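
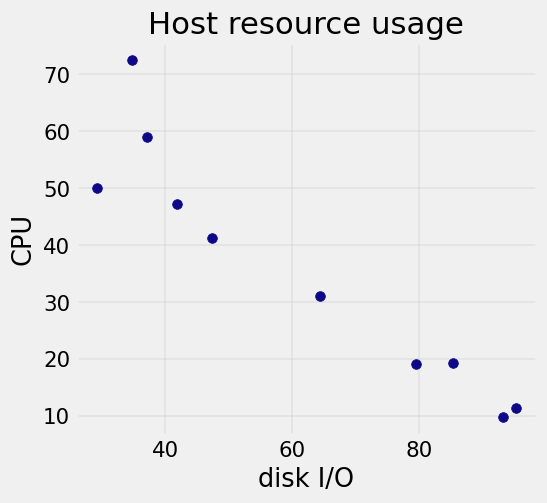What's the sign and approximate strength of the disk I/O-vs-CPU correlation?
negative, strong

Points are negatively correlated; strong (|r| ≈ 0.9).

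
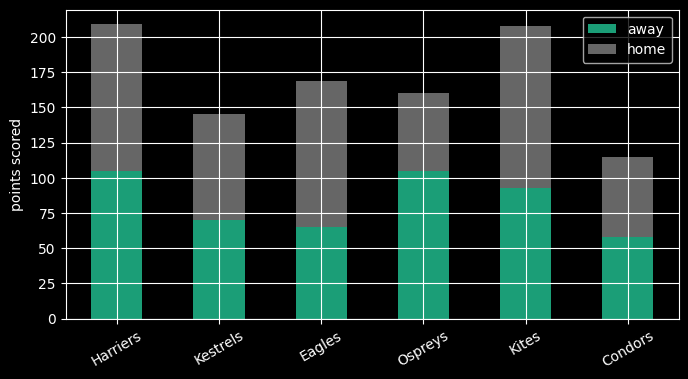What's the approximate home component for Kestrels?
≈ 60

home top ≈ 140, bottom ≈ 80; segment ≈ 60.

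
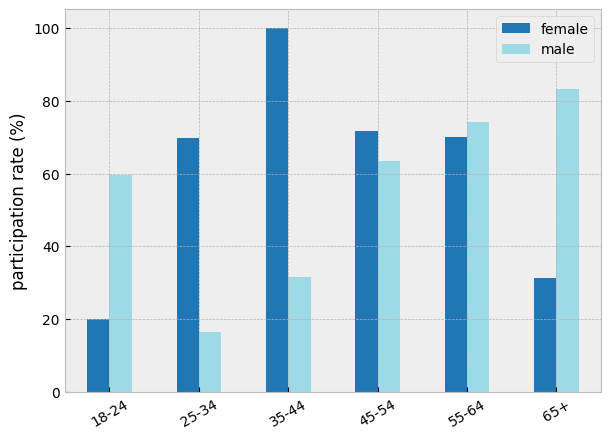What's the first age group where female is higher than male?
18-24: female ≈ 20 vs male ≈ 60 (not yet); 25-34: female ≈ 70 vs male ≈ 20 (first crossover).

25-34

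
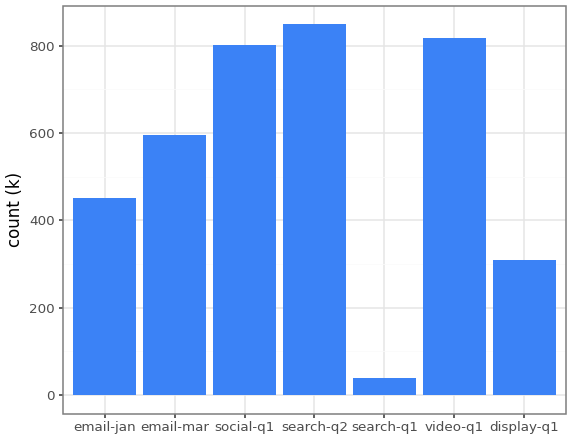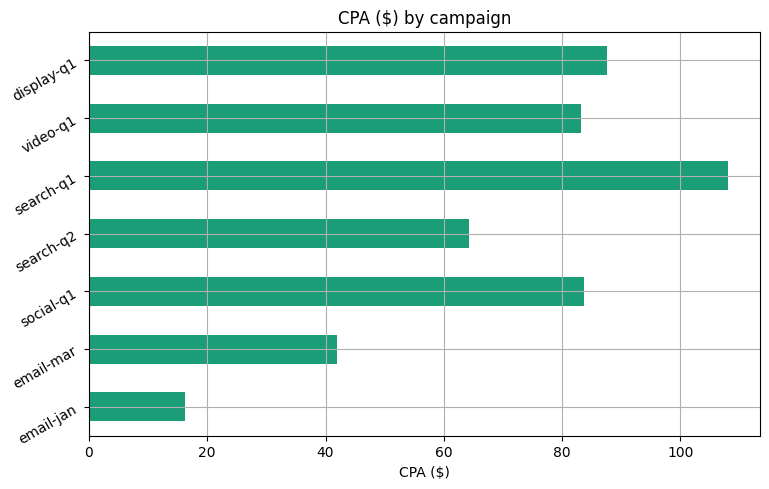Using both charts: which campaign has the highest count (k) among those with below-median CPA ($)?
search-q2

Chart 2 median CPA ($) ≈ 80; below-median campaigns: email-jan, email-mar, search-q2. Among those, search-q2 has the highest count (k) (≈ 800).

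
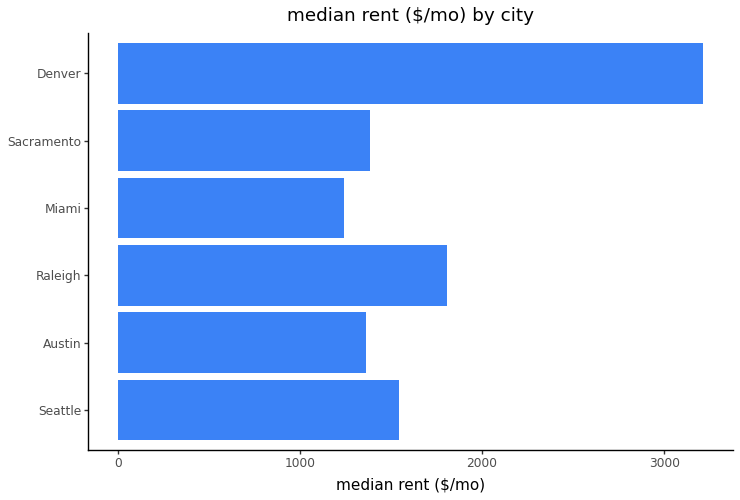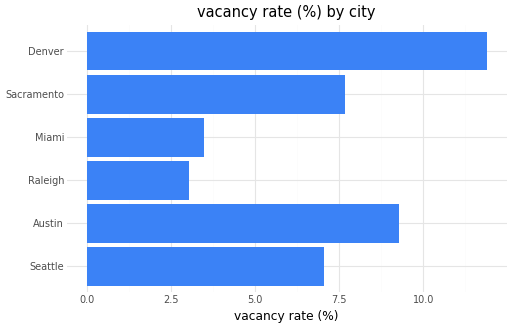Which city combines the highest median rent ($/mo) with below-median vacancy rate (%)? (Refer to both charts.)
Chart 2 median vacancy rate (%) ≈ 8; below-median cities: Seattle, Raleigh, Miami. Among those, Raleigh has the highest median rent ($/mo) (≈ 2000).

Raleigh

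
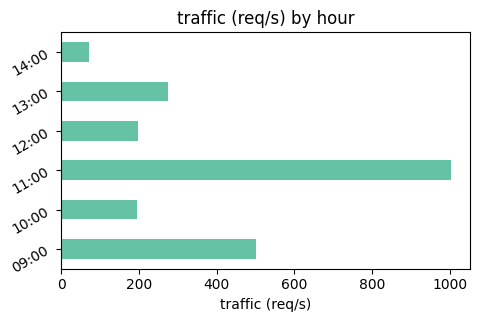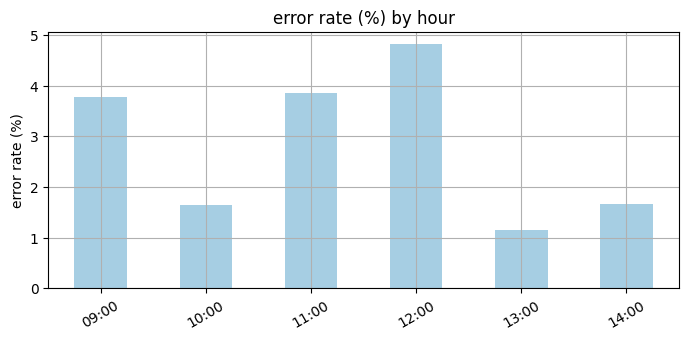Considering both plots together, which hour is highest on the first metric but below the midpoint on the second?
Chart 2 median error rate (%) ≈ 2.5; below-median hours: 10:00, 13:00, 14:00. Among those, 13:00 has the highest traffic (req/s) (≈ 300).

13:00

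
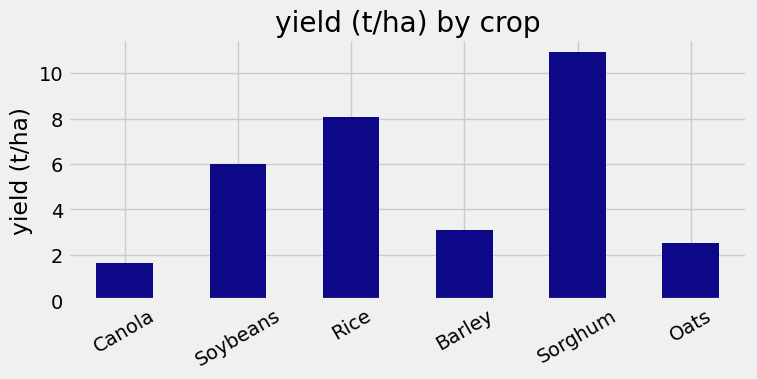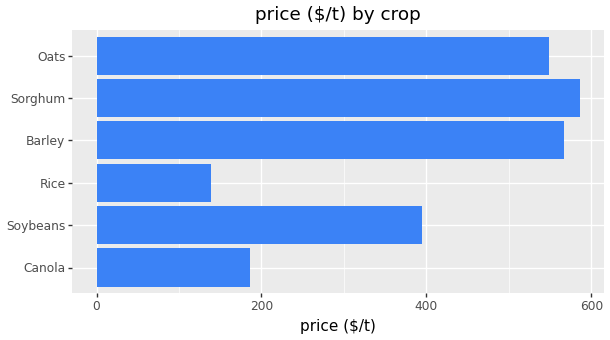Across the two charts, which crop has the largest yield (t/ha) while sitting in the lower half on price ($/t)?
Chart 2 median price ($/t) ≈ 500; below-median crops: Canola, Soybeans, Rice. Among those, Rice has the highest yield (t/ha) (≈ 8).

Rice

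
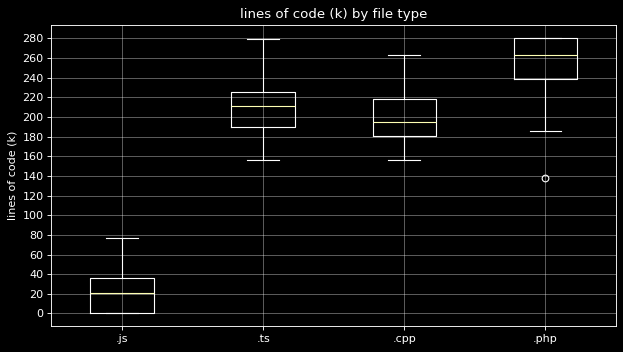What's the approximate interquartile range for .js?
≈ 40

Q3 ≈ 40, Q1 ≈ 0; IQR ≈ 40.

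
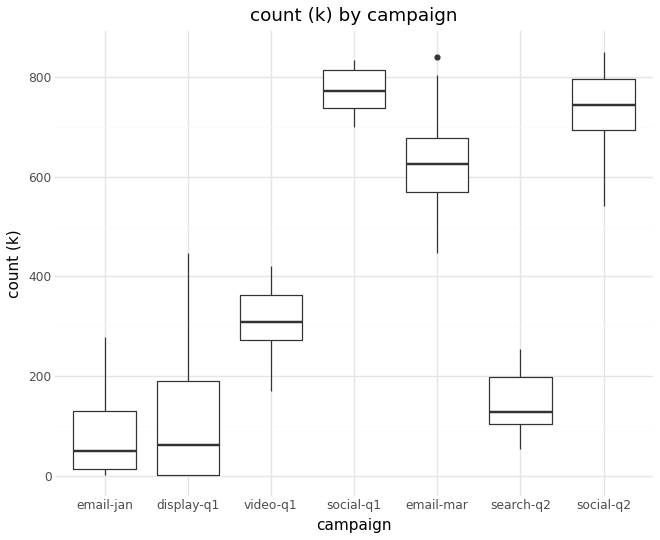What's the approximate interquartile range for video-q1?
≈ 100

Q3 ≈ 400, Q1 ≈ 300; IQR ≈ 100.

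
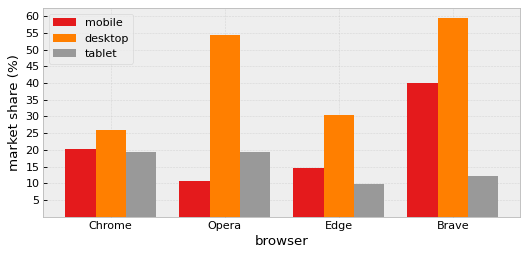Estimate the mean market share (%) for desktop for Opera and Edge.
(55 + 30) / 2 ≈ 42.

≈ 42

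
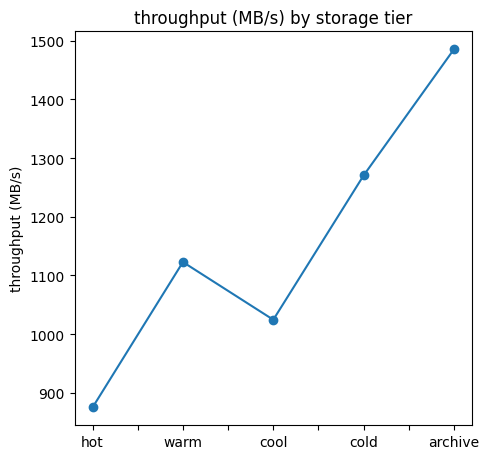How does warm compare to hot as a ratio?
≈ 1.22×

warm ≈ 1100, hot ≈ 900; 1100/900 ≈ 1.22.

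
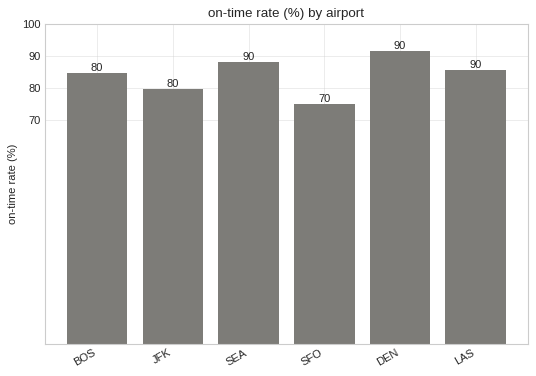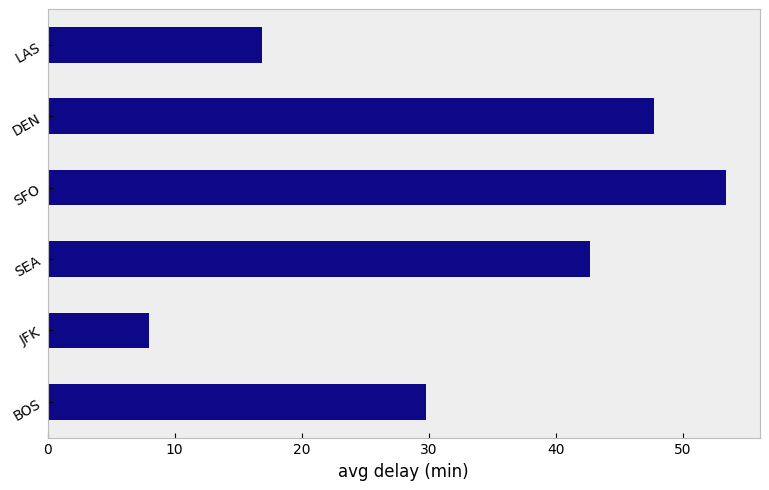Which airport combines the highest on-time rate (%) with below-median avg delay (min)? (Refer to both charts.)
LAS

Chart 2 median avg delay (min) ≈ 35; below-median airports: BOS, JFK, LAS. Among those, LAS has the highest on-time rate (%) (≈ 90).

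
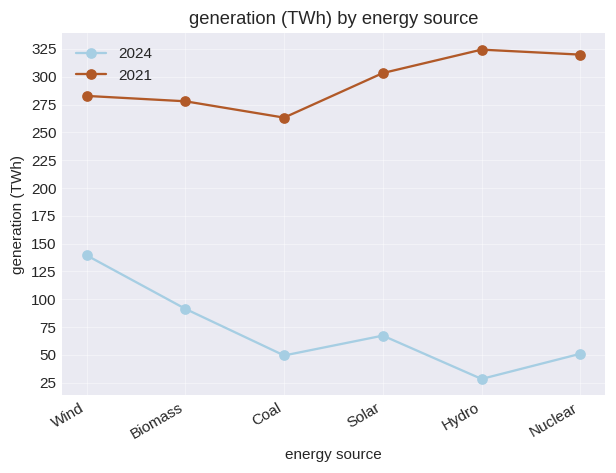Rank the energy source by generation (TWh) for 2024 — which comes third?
Top 4 for 2024: Wind ≈ 150, Biomass ≈ 100, Solar ≈ 75, Nuclear ≈ 50.

Solar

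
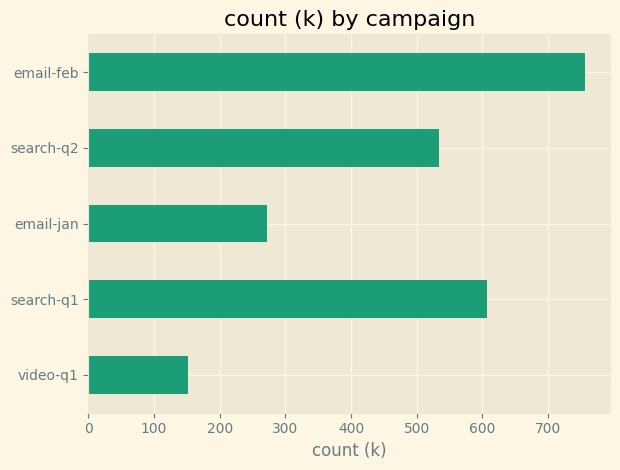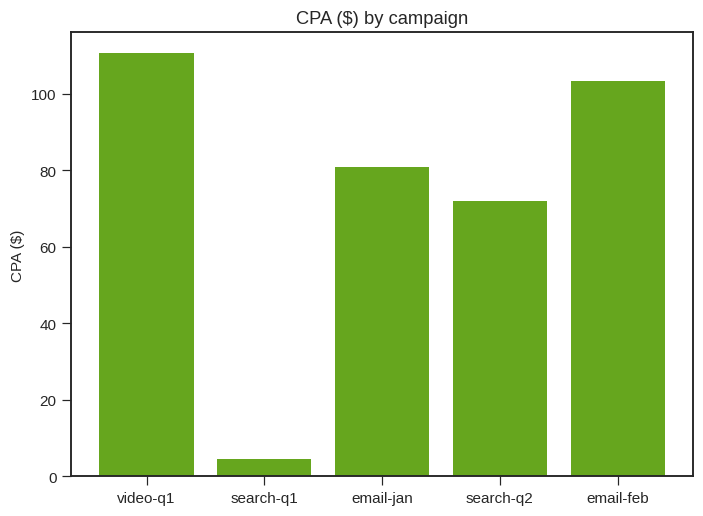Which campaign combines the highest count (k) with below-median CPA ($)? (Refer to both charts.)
search-q1

Chart 2 median CPA ($) ≈ 80; below-median campaigns: search-q1, search-q2. Among those, search-q1 has the highest count (k) (≈ 600).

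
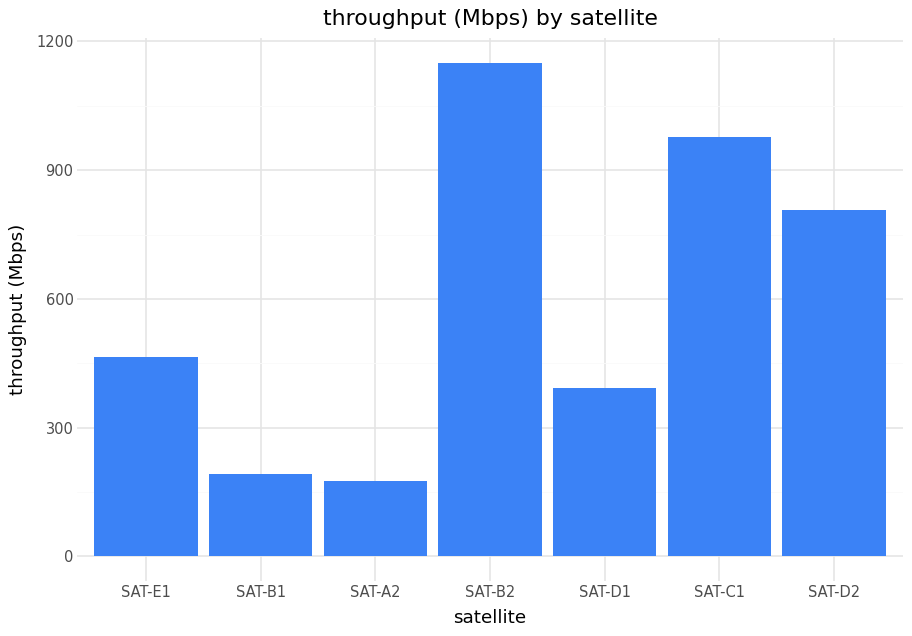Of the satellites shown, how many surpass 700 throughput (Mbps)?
3

Above 700: SAT-B2, SAT-C1, SAT-D2.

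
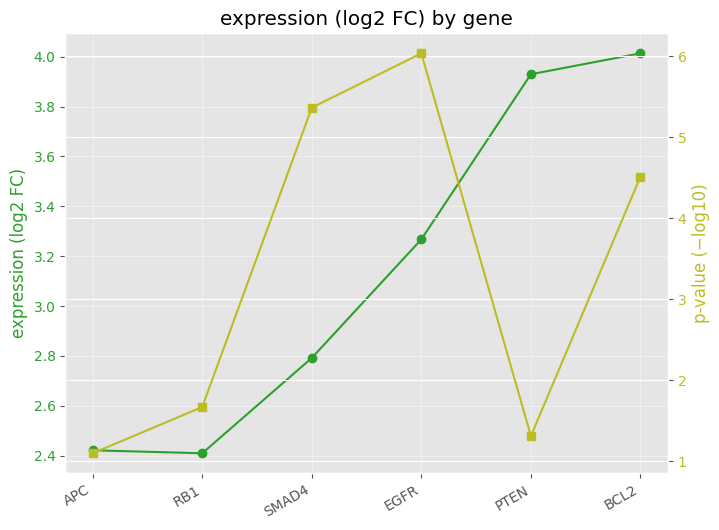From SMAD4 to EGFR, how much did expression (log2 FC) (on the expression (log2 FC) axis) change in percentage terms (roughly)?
SMAD4 ≈ 2.8, EGFR ≈ 3.2; (3.2 − 2.8) / 2.8 ≈ +14.3%.

≈ +14.3%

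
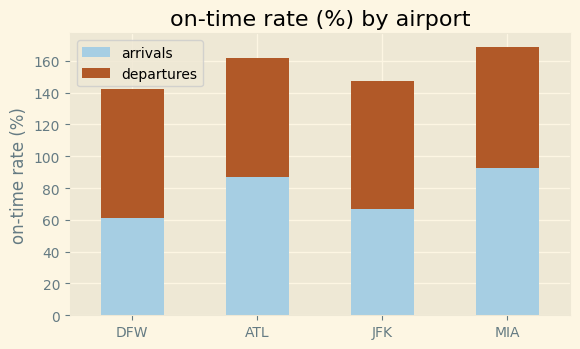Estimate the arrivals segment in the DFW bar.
arrivals top ≈ 60, bottom ≈ 0; segment ≈ 60.

≈ 60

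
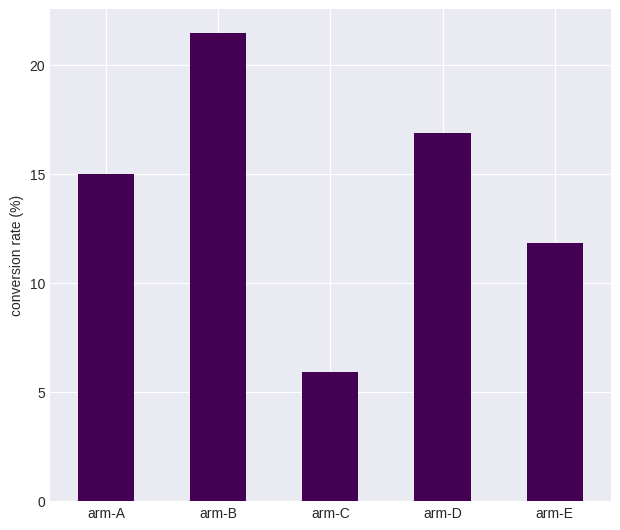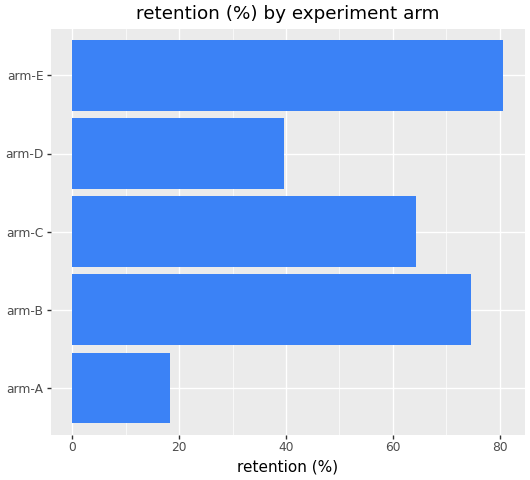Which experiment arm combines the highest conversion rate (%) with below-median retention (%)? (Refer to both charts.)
arm-D

Chart 2 median retention (%) ≈ 60; below-median experiment arms: arm-A, arm-D. Among those, arm-D has the highest conversion rate (%) (≈ 16).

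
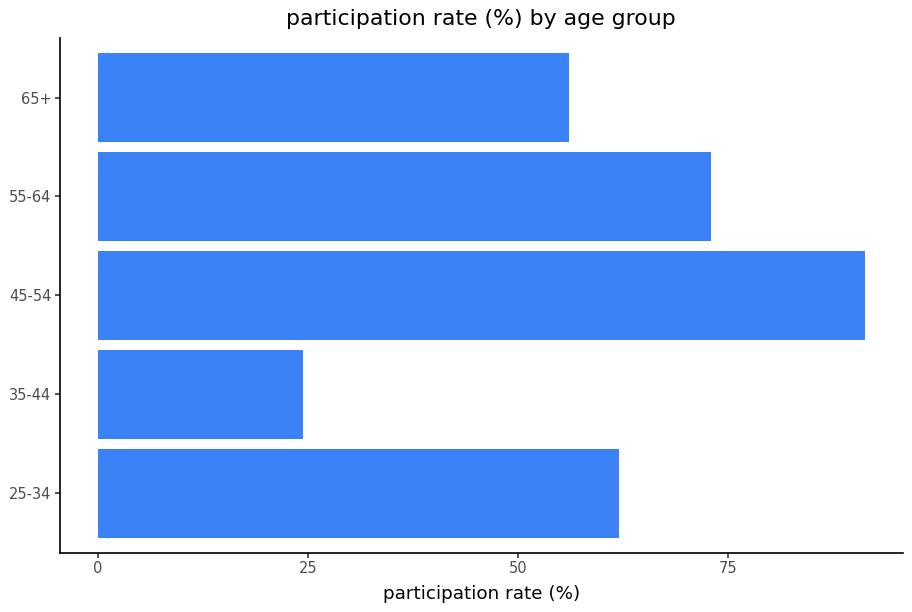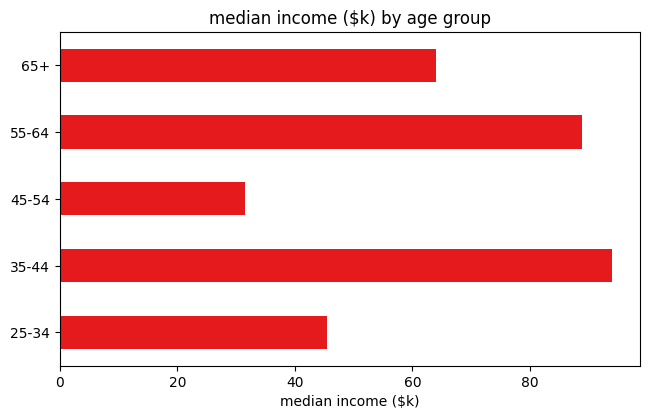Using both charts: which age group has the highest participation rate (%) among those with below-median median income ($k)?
Chart 2 median median income ($k) ≈ 60; below-median age groups: 25-34, 45-54. Among those, 45-54 has the highest participation rate (%) (≈ 90).

45-54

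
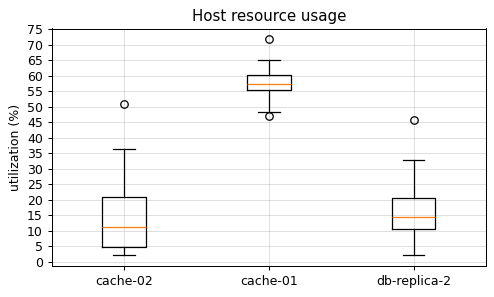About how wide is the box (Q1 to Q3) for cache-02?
≈ 15

Q3 ≈ 20, Q1 ≈ 5; IQR ≈ 15.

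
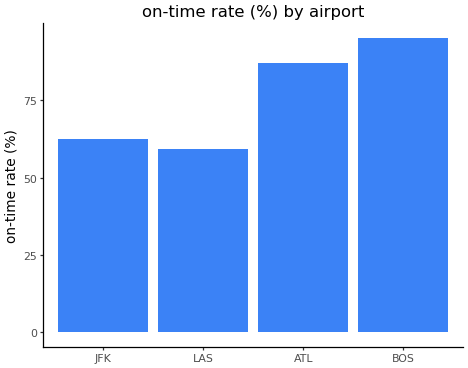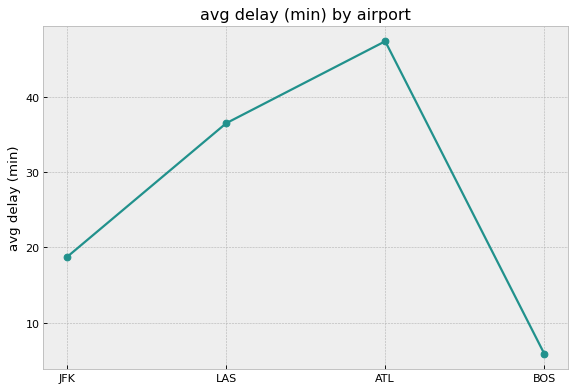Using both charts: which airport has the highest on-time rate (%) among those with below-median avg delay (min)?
BOS

Chart 2 median avg delay (min) ≈ 30; below-median airports: JFK, BOS. Among those, BOS has the highest on-time rate (%) (≈ 100).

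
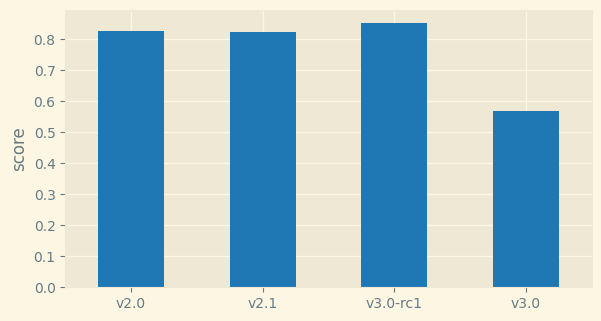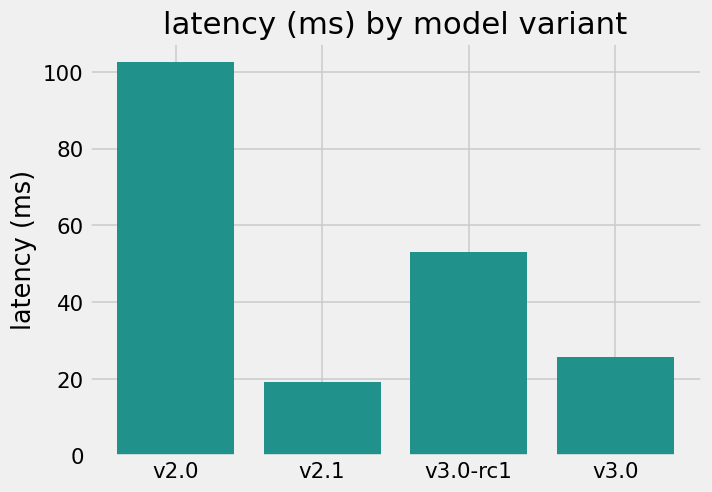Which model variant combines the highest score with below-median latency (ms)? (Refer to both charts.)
Chart 2 median latency (ms) ≈ 40; below-median model variants: v2.1, v3.0. Among those, v2.1 has the highest score (≈ 0.8).

v2.1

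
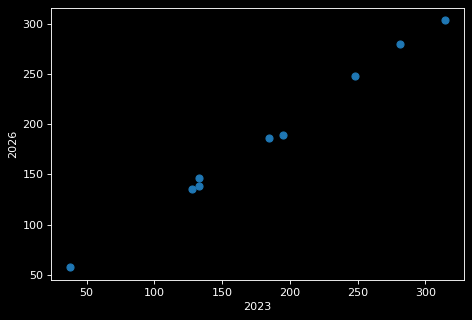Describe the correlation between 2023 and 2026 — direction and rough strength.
positive, strong

Points are positively correlated; strong (|r| ≈ 1.0).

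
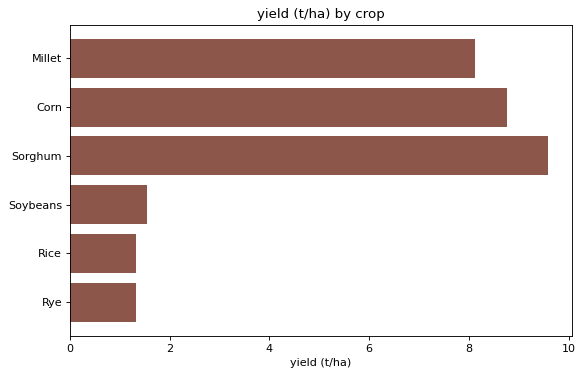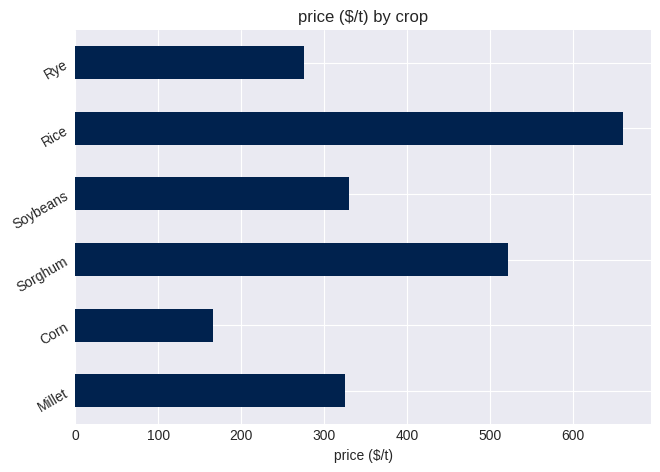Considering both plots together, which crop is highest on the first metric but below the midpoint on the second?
Chart 2 median price ($/t) ≈ 300; below-median crops: Millet, Corn, Rye. Among those, Corn has the highest yield (t/ha) (≈ 9).

Corn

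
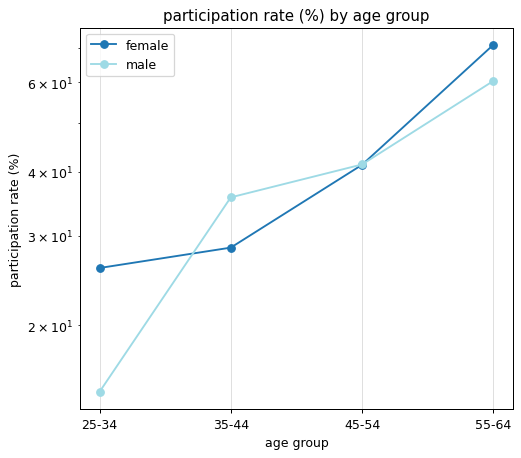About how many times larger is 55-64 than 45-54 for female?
55-64 ≈ 70, 45-54 ≈ 40; 70/40 ≈ 1.75.

≈ 1.75×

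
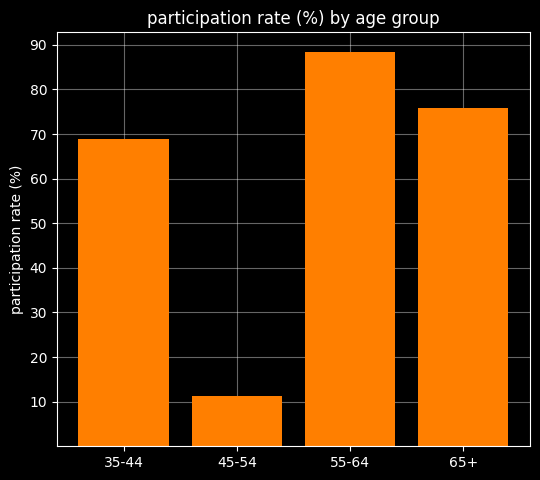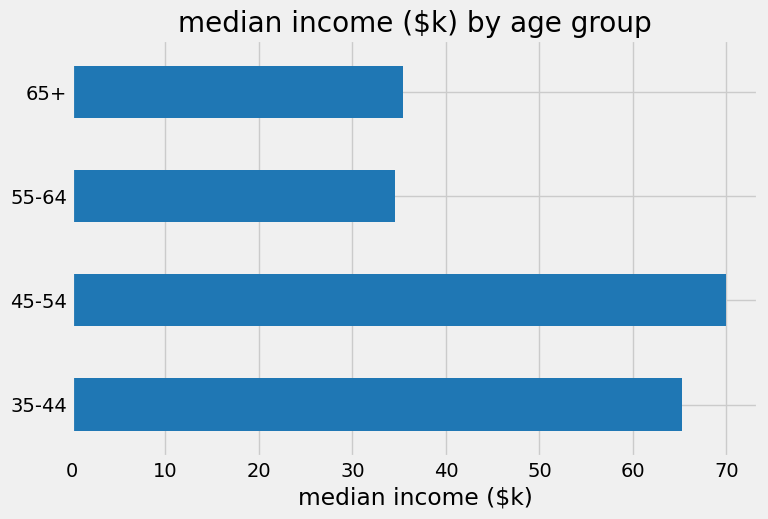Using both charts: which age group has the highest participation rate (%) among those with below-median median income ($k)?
Chart 2 median median income ($k) ≈ 50; below-median age groups: 55-64, 65+. Among those, 55-64 has the highest participation rate (%) (≈ 90).

55-64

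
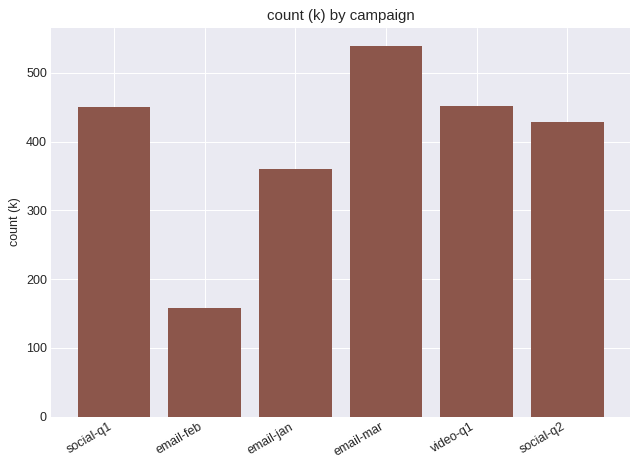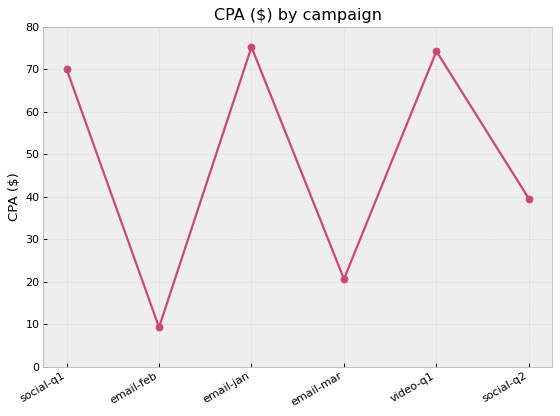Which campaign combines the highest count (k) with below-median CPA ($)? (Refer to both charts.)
email-mar

Chart 2 median CPA ($) ≈ 50; below-median campaigns: email-feb, email-mar, social-q2. Among those, email-mar has the highest count (k) (≈ 550).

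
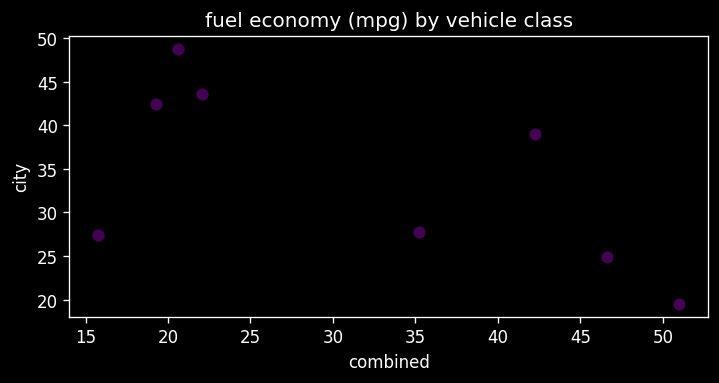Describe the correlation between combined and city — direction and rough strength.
negative, moderate

Points are negatively correlated; moderate (|r| ≈ 0.6).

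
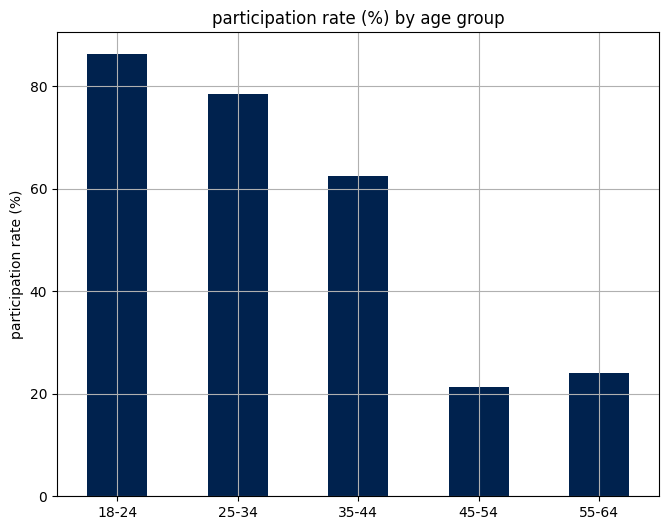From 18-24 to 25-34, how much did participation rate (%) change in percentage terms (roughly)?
18-24 ≈ 90, 25-34 ≈ 80; (80 − 90) / 90 ≈ -11.1%.

≈ -11.1%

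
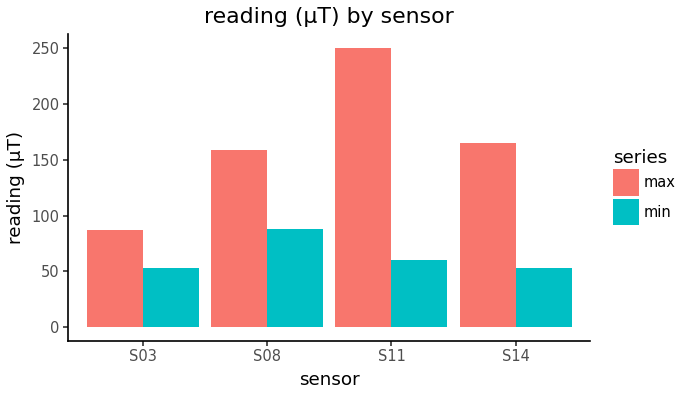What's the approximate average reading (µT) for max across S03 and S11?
≈ 162

(75 + 250) / 2 ≈ 162.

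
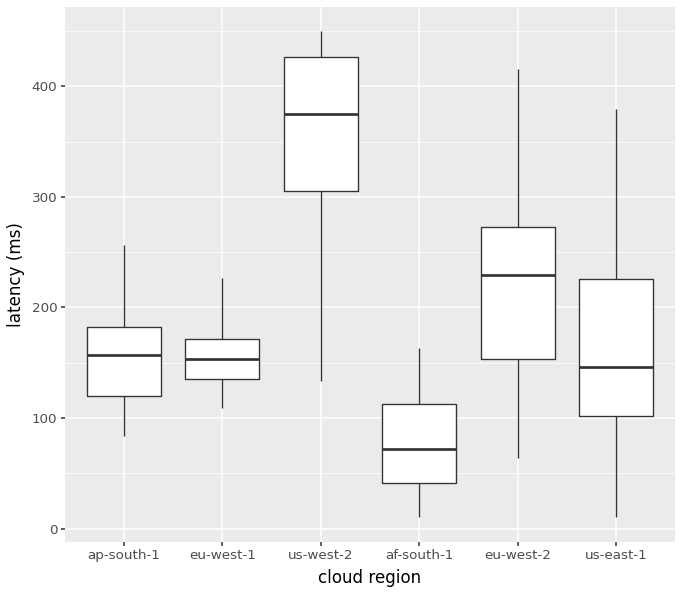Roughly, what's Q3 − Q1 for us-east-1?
≈ 125

Q3 ≈ 225, Q1 ≈ 100; IQR ≈ 125.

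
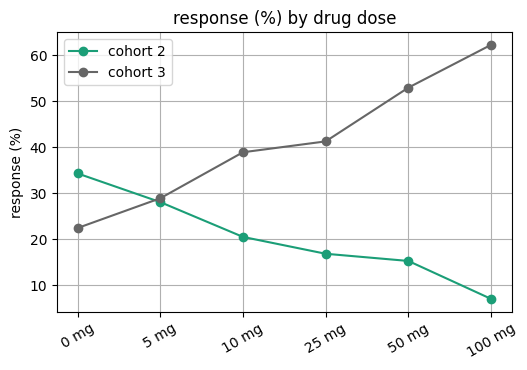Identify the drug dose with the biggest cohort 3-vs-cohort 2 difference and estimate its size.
100 mg, ≈ 55 %

100 mg: cohort 3 ≈ 60, cohort 2 ≈ 5 → gap ≈ 55. Next-largest (50 mg) is only ≈ 40.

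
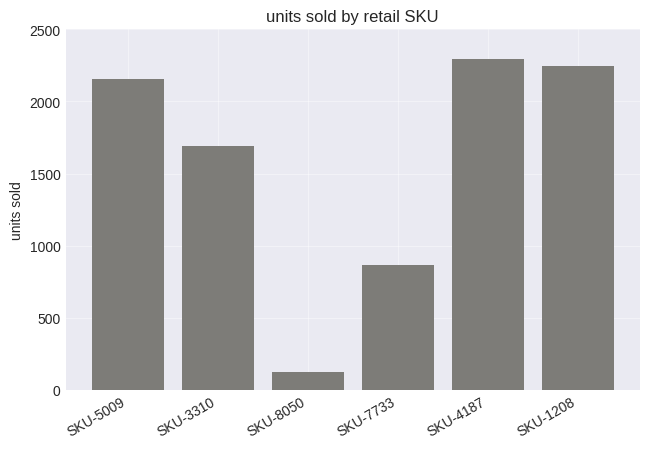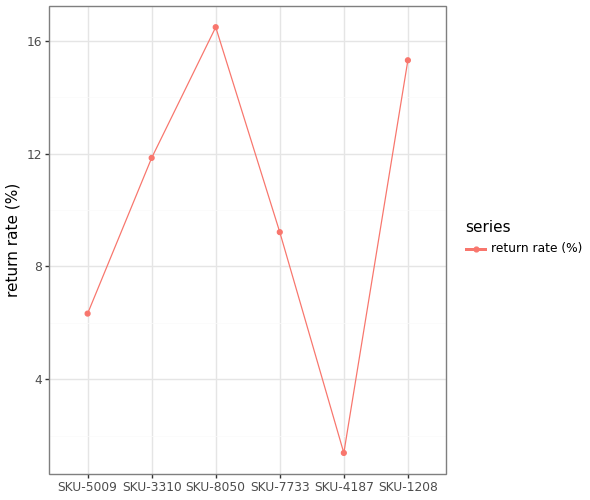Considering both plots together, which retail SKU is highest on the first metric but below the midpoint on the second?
SKU-4187

Chart 2 median return rate (%) ≈ 10; below-median retail SKUs: SKU-5009, SKU-7733, SKU-4187. Among those, SKU-4187 has the highest units sold (≈ 2500).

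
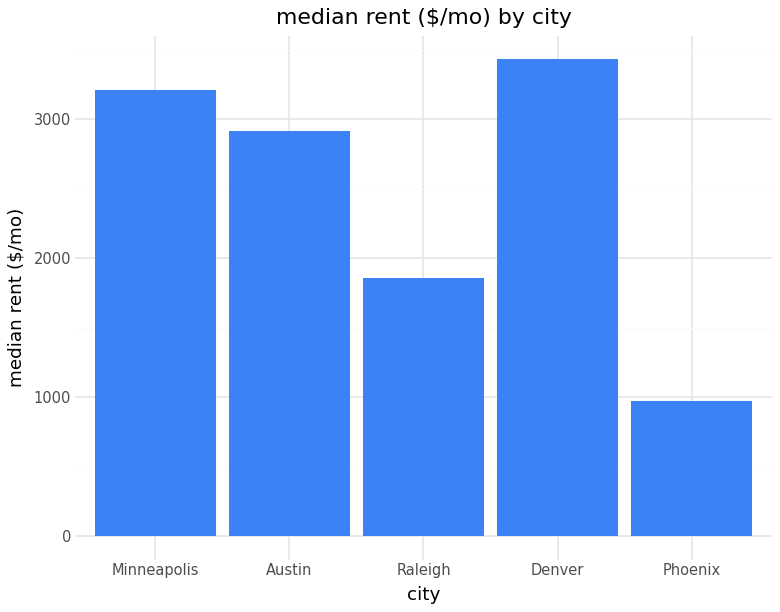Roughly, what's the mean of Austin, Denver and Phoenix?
≈ 2500

(3000 + 3500 + 1000) / 3 ≈ 2500.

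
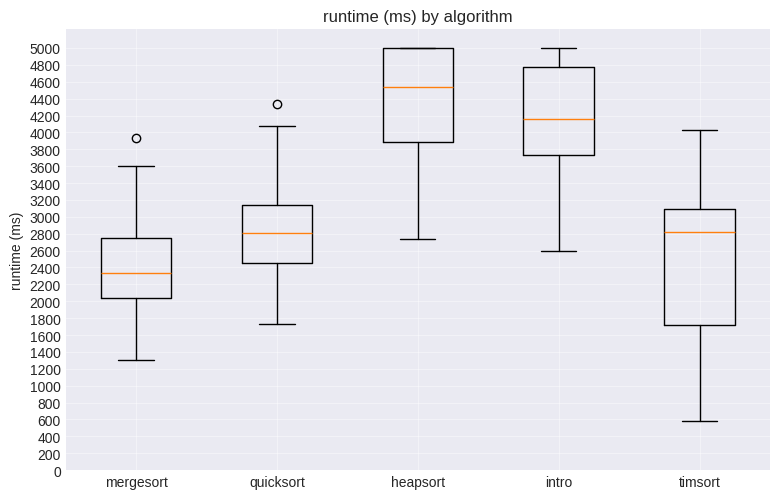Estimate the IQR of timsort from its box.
Q3 ≈ 3000, Q1 ≈ 1800; IQR ≈ 1200.

≈ 1200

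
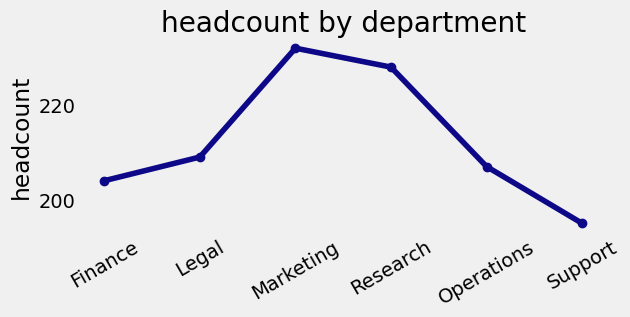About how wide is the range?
≈ 35

Max Marketing ≈ 230, min Support ≈ 195; range ≈ 35.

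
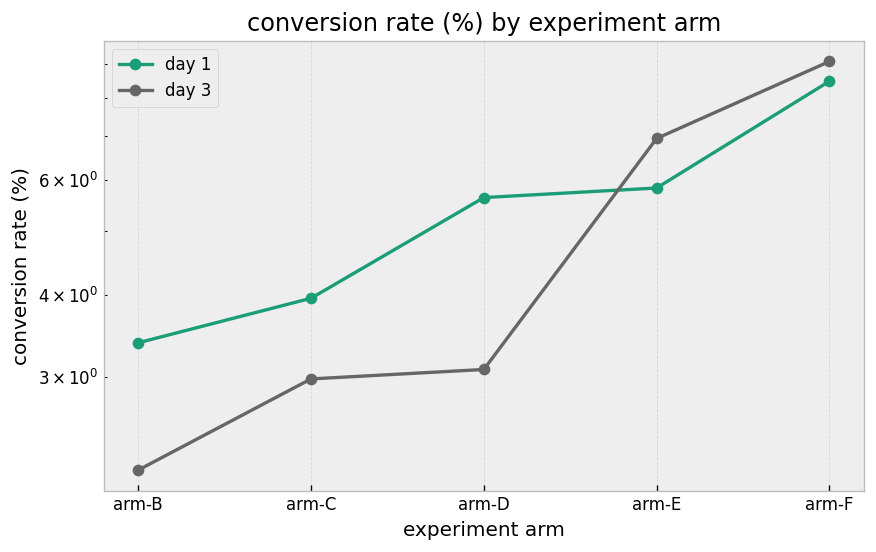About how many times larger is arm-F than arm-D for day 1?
≈ 1.33×

arm-F ≈ 8, arm-D ≈ 6; 8/6 ≈ 1.33.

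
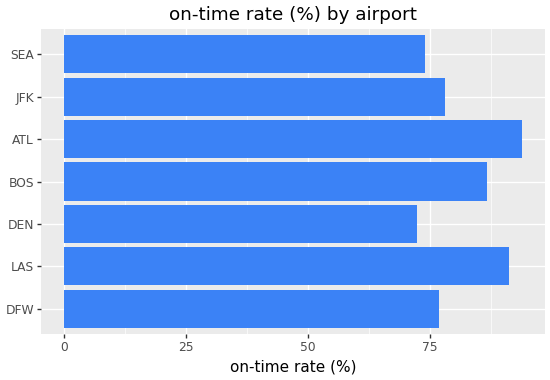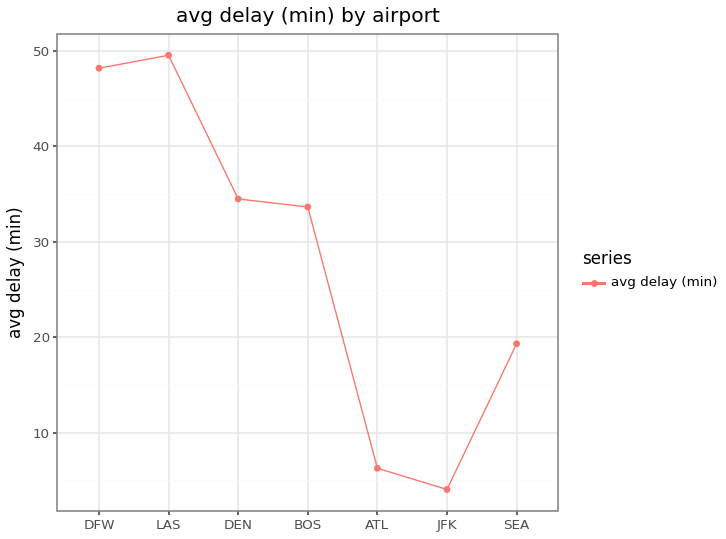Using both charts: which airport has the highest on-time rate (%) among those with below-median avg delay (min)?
ATL

Chart 2 median avg delay (min) ≈ 35; below-median airports: ATL, JFK, SEA. Among those, ATL has the highest on-time rate (%) (≈ 90).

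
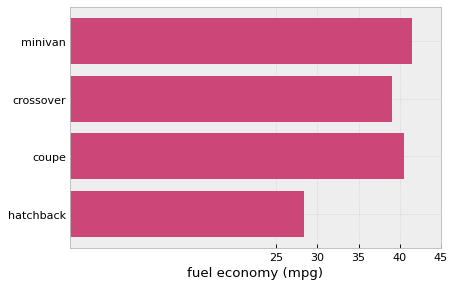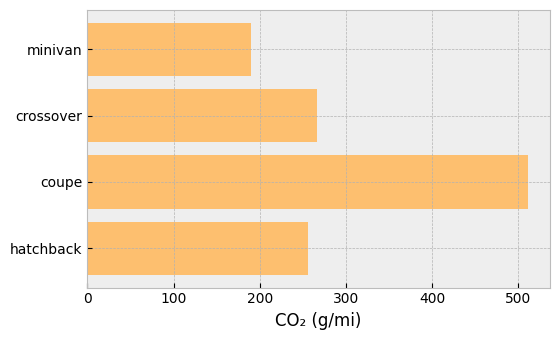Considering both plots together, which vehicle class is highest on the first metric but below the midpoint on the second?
Chart 2 median CO₂ (g/mi) ≈ 250; below-median vehicle classes: minivan, hatchback. Among those, minivan has the highest fuel economy (mpg) (≈ 40).

minivan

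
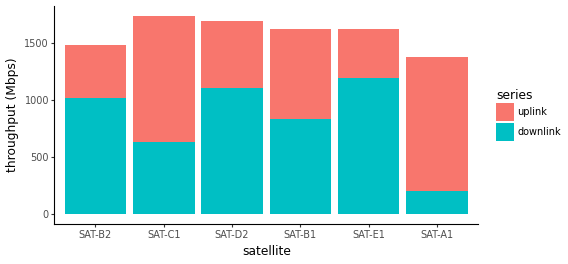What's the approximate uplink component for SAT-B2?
uplink top ≈ 1400, bottom ≈ 1000; segment ≈ 400.

≈ 400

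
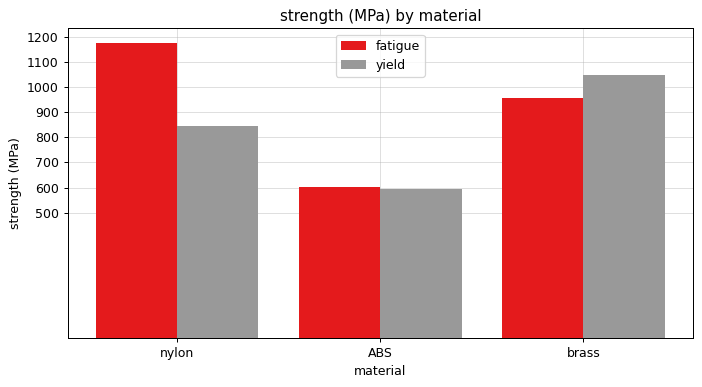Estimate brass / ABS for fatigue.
brass ≈ 1000, ABS ≈ 600; 1000/600 ≈ 1.67.

≈ 1.67×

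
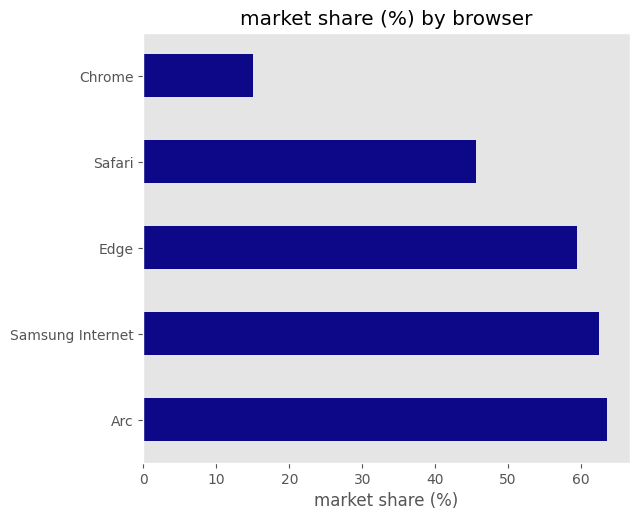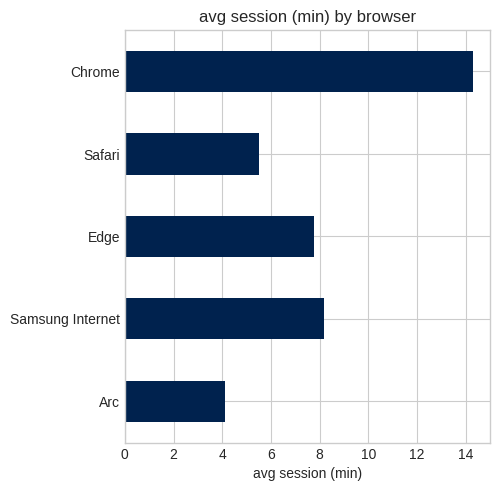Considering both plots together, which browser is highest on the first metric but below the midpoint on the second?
Arc

Chart 2 median avg session (min) ≈ 8; below-median browsers: Arc, Safari. Among those, Arc has the highest market share (%) (≈ 60).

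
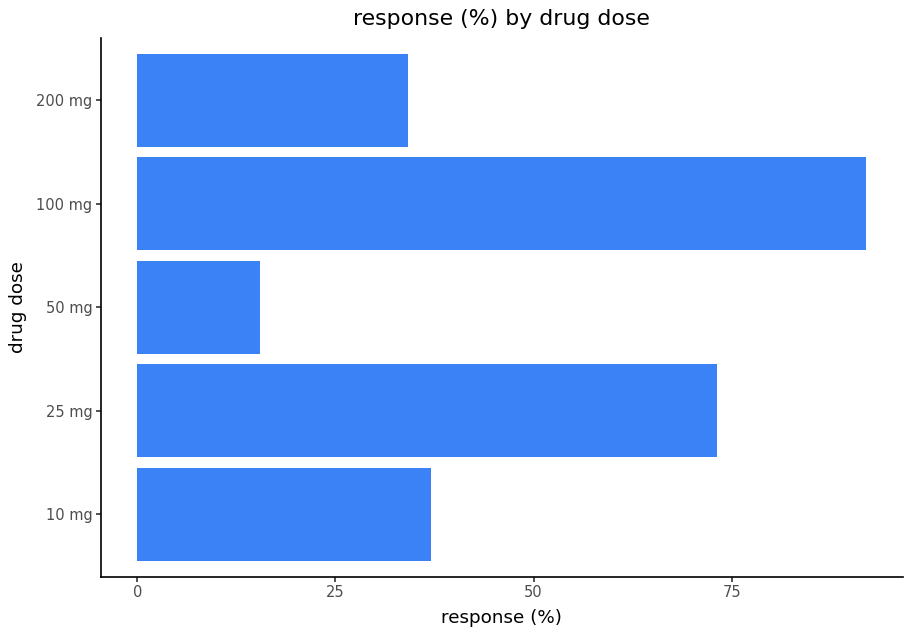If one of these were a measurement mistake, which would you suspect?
100 mg

100 mg ≈ 90; the rest sit between ≈ 20 and ≈ 70.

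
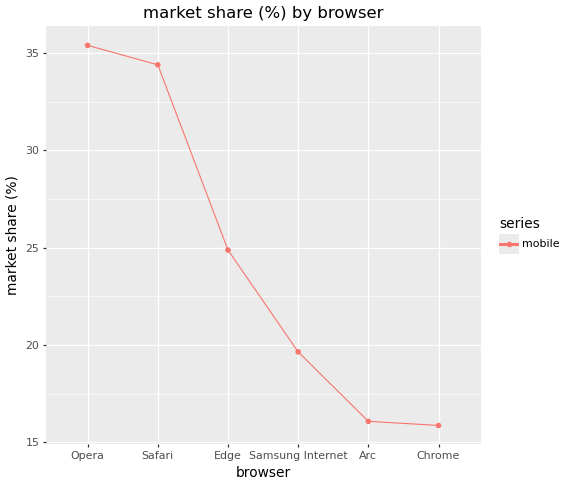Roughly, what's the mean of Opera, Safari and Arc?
≈ 29

(36 + 34 + 16) / 3 ≈ 29.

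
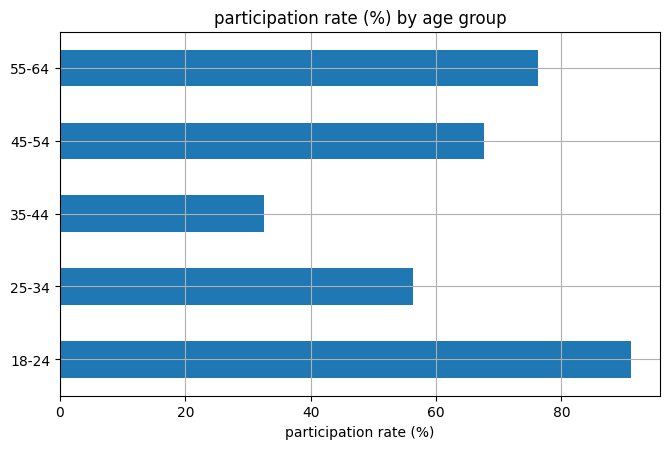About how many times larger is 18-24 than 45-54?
18-24 ≈ 90, 45-54 ≈ 70; 90/70 ≈ 1.29.

≈ 1.29×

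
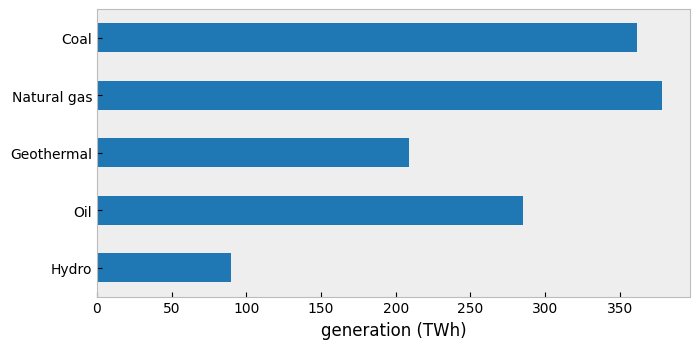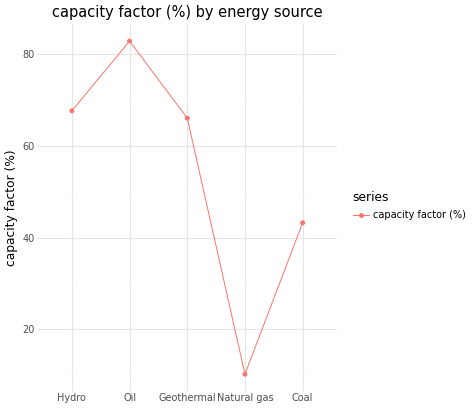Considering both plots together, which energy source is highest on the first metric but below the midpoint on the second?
Natural gas

Chart 2 median capacity factor (%) ≈ 70; below-median energy sources: Natural gas, Coal. Among those, Natural gas has the highest generation (TWh) (≈ 400).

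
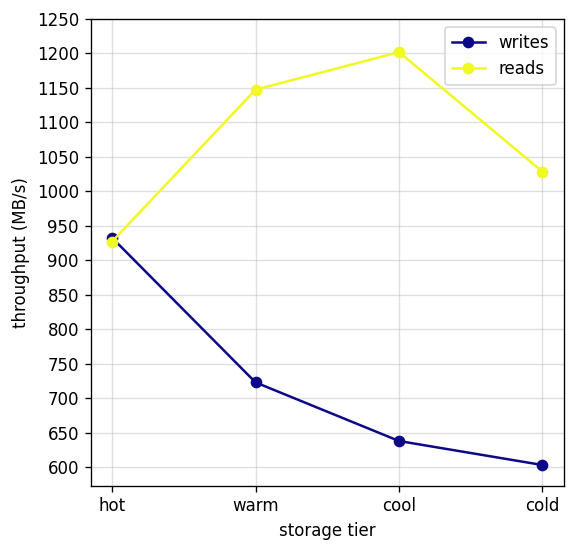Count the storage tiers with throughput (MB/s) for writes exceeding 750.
1

Above 750: hot.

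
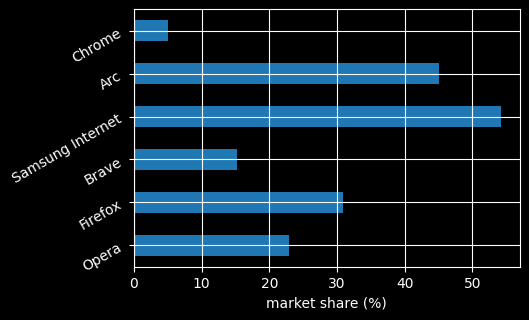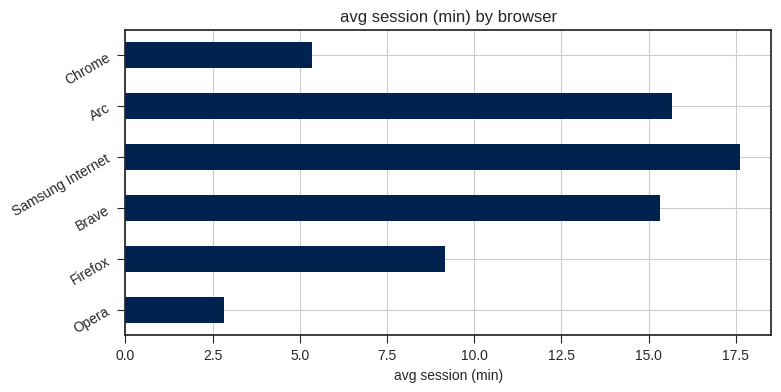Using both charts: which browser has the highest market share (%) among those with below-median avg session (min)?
Chart 2 median avg session (min) ≈ 12; below-median browsers: Opera, Firefox, Chrome. Among those, Firefox has the highest market share (%) (≈ 30).

Firefox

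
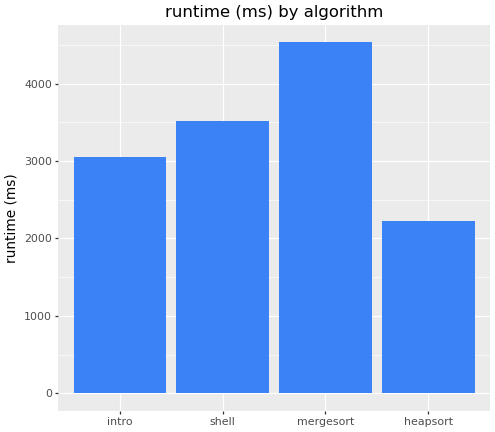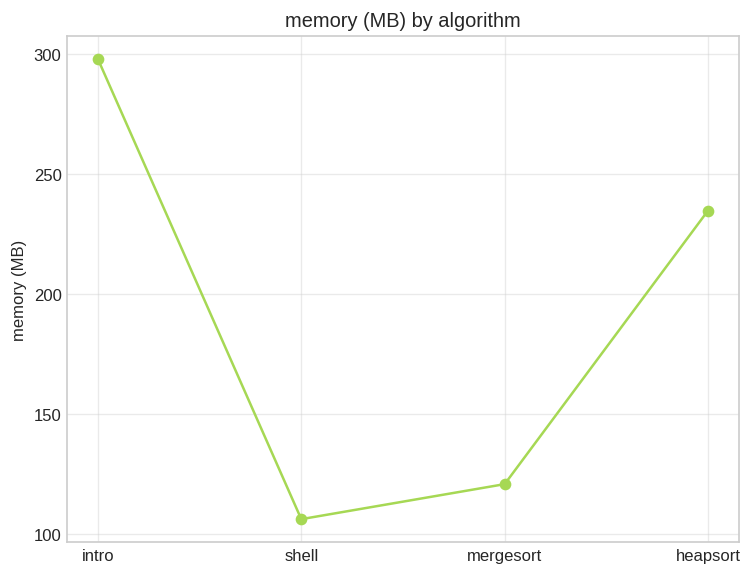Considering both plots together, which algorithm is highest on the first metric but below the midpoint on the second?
mergesort

Chart 2 median memory (MB) ≈ 200; below-median algorithms: shell, mergesort. Among those, mergesort has the highest runtime (ms) (≈ 4500).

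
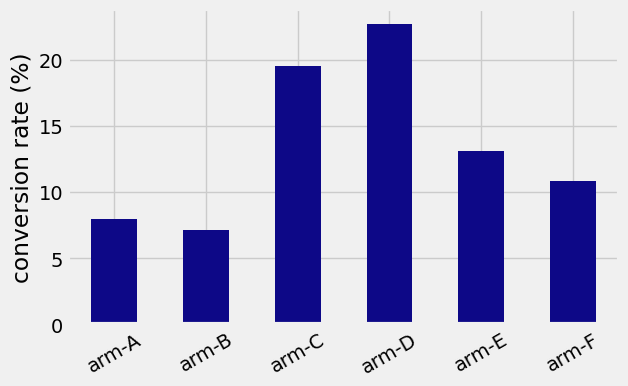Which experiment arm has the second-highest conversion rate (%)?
arm-C

Top 3: arm-D ≈ 22, arm-C ≈ 20, arm-E ≈ 14.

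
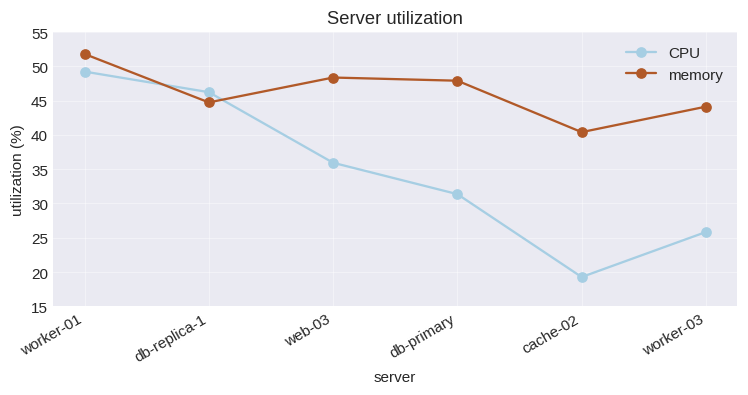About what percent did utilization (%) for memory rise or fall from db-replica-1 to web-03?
db-replica-1 ≈ 45, web-03 ≈ 50; (50 − 45) / 45 ≈ +11.1%.

≈ +11.1%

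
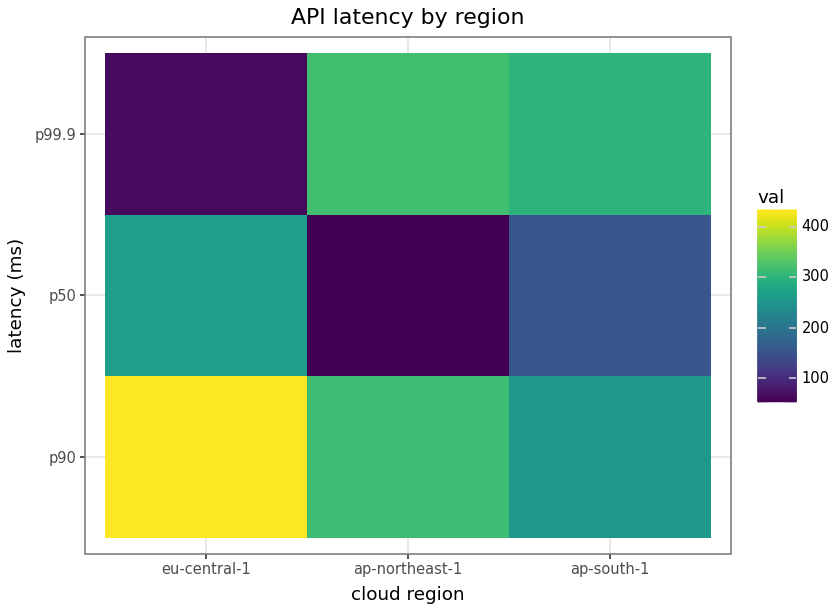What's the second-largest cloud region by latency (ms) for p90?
Top 3 for p90: eu-central-1 ≈ 450, ap-northeast-1 ≈ 300, ap-south-1 ≈ 250.

ap-northeast-1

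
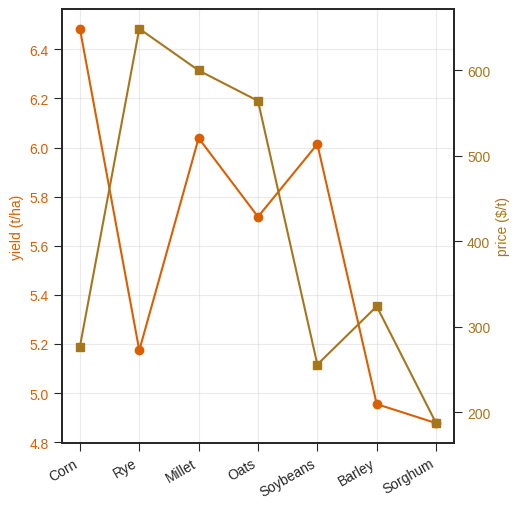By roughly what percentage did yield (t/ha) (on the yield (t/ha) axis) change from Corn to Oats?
Corn ≈ 6.4, Oats ≈ 5.8; (5.8 − 6.4) / 6.4 ≈ -9.4%.

≈ -9.4%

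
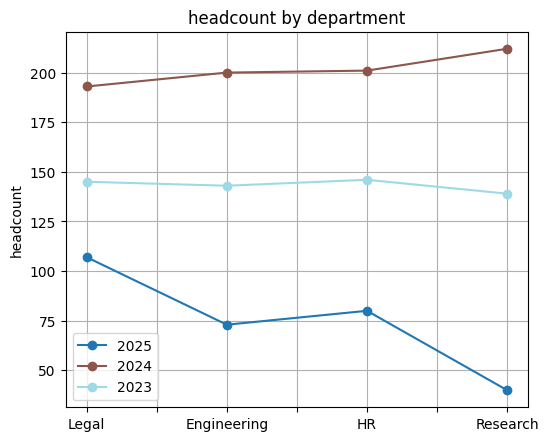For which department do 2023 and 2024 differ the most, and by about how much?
Research, ≈ 80

Research: 2023 ≈ 140, 2024 ≈ 220 → gap ≈ 80. Next-largest (Engineering) is only ≈ 60.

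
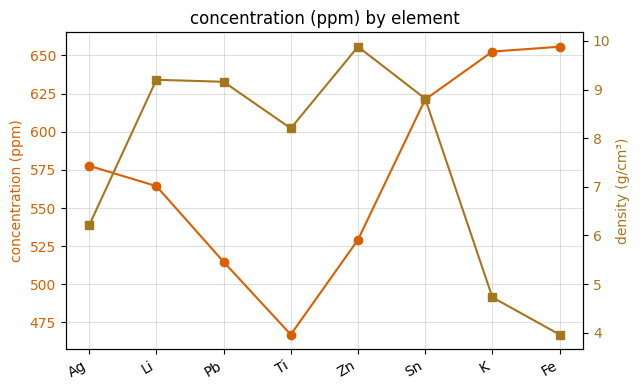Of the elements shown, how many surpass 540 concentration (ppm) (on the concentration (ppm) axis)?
5

Above 540: Ag, Li, Sn, K, Fe.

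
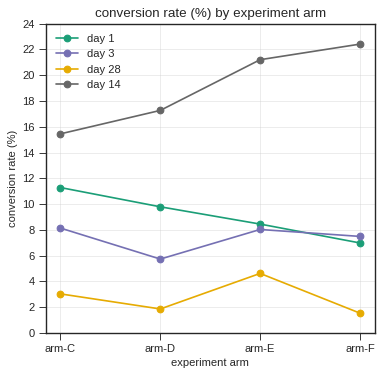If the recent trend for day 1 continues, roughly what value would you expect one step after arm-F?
≈ 4

Last three: 10, 8, 6 → slope ≈ -2/step → next ≈ 4.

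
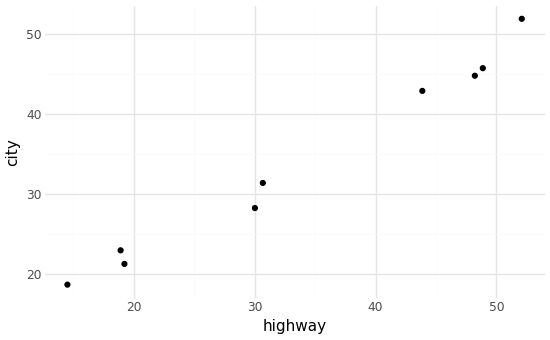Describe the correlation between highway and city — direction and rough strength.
Points are positively correlated; strong (|r| ≈ 1.0).

positive, strong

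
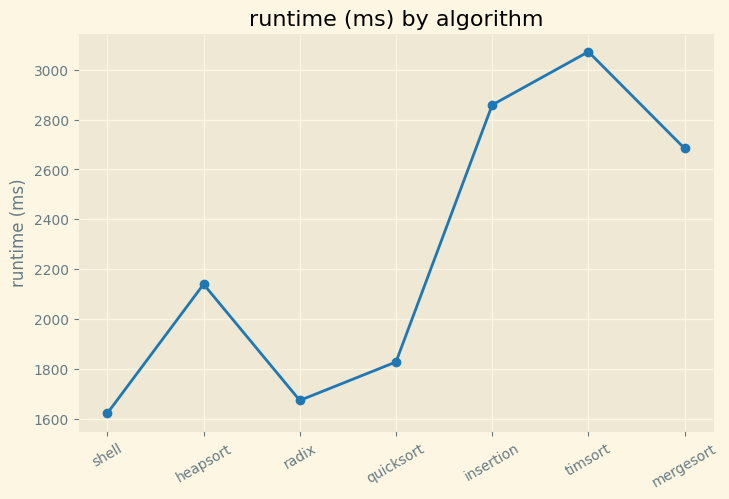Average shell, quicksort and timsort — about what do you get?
≈ 2133

(1600 + 1800 + 3000) / 3 ≈ 2133.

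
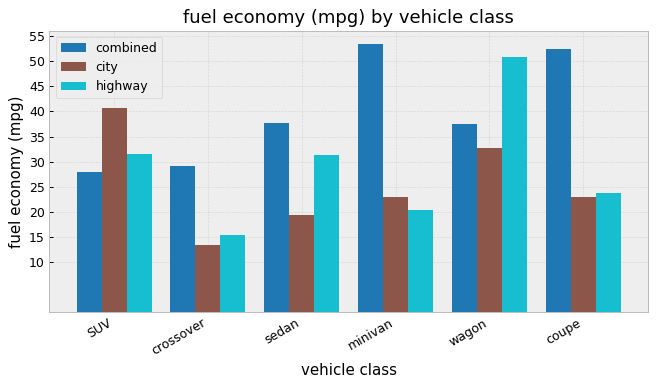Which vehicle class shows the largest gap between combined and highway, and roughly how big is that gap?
minivan, ≈ 35 mpg

minivan: combined ≈ 55, highway ≈ 20 → gap ≈ 35. Next-largest (coupe) is only ≈ 25.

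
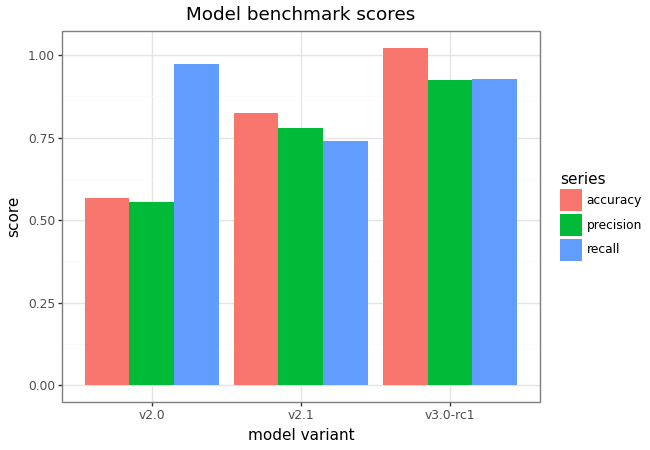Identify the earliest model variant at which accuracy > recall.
v2.1

v2.0: accuracy ≈ 0.6 vs recall ≈ 1.0 (not yet); v2.1: accuracy ≈ 0.8 vs recall ≈ 0.7 (first crossover).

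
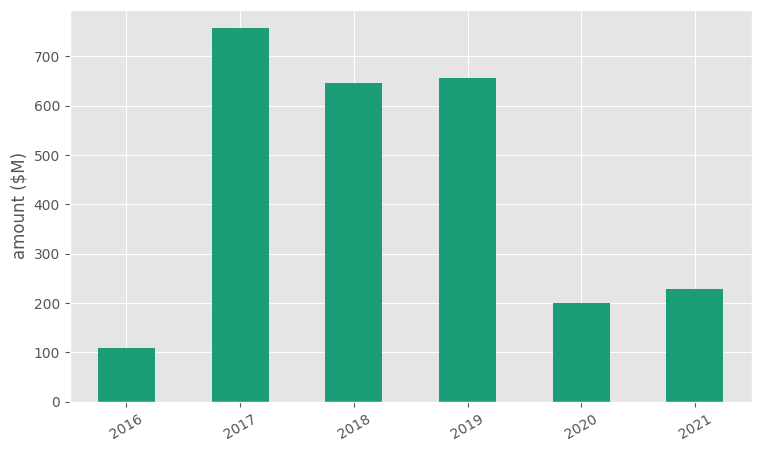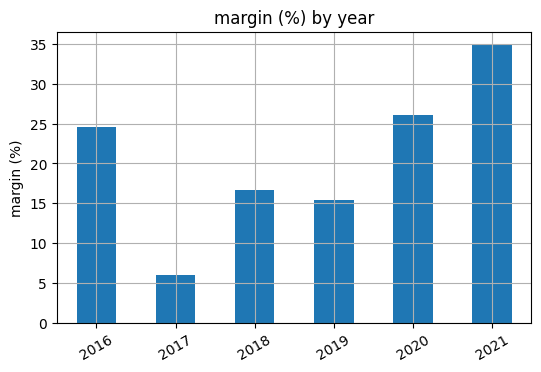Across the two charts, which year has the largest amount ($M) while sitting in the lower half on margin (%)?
Chart 2 median margin (%) ≈ 20; below-median years: 2017, 2018, 2019. Among those, 2017 has the highest amount ($M) (≈ 800).

2017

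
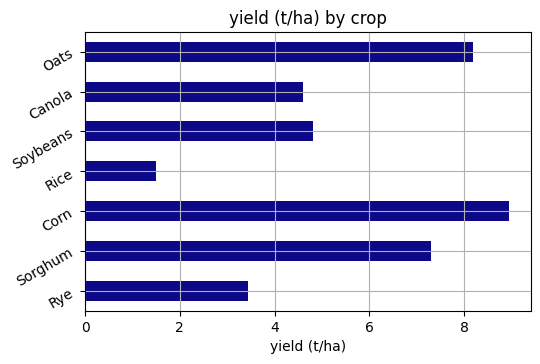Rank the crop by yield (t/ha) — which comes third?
Top 4: Corn ≈ 9, Oats ≈ 8, Sorghum ≈ 7, Soybeans ≈ 5.

Sorghum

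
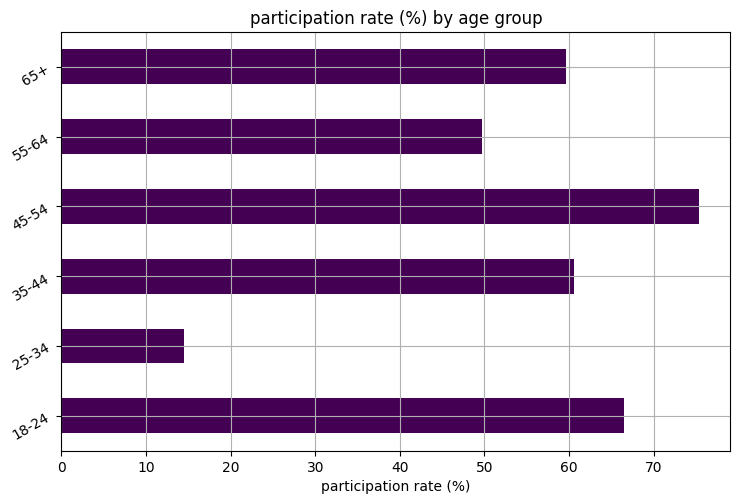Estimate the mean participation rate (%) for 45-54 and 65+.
≈ 70

(80 + 60) / 2 ≈ 70.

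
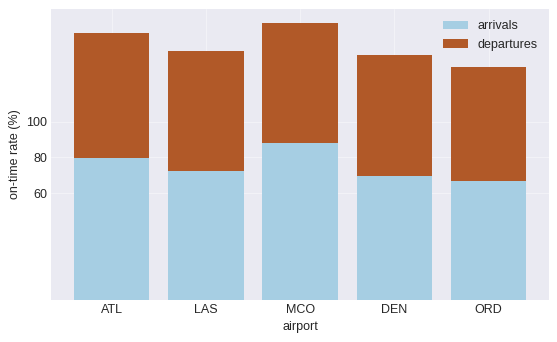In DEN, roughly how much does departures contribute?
≈ 80

departures top ≈ 140, bottom ≈ 60; segment ≈ 80.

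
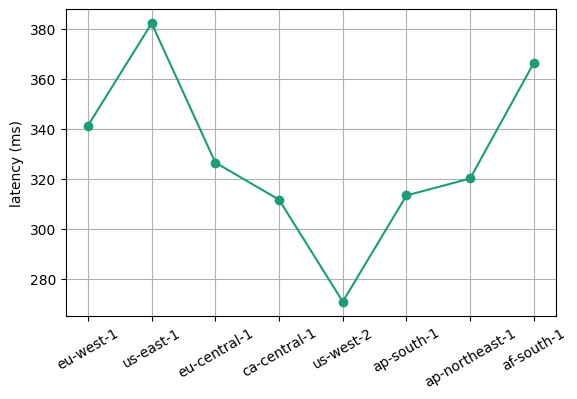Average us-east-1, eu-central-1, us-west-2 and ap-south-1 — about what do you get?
(380 + 330 + 270 + 310) / 4 ≈ 322.

≈ 322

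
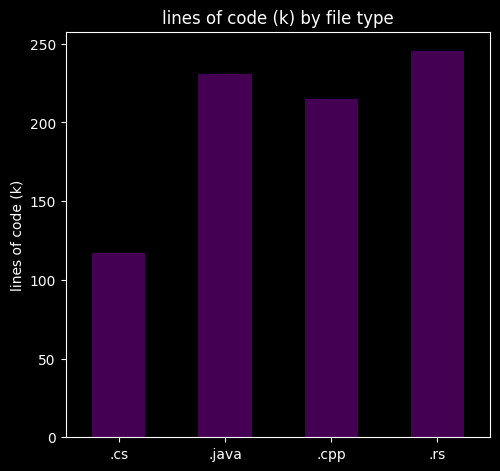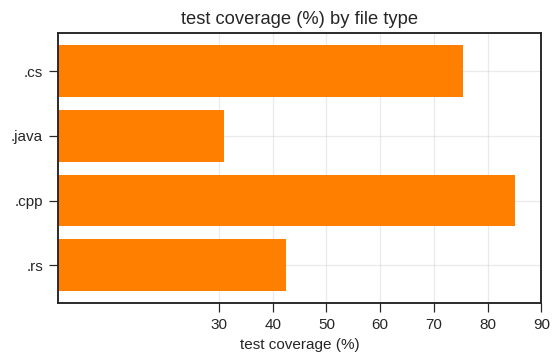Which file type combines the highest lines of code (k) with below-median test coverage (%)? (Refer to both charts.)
Chart 2 median test coverage (%) ≈ 60; below-median file types: .java, .rs. Among those, .rs has the highest lines of code (k) (≈ 250).

.rs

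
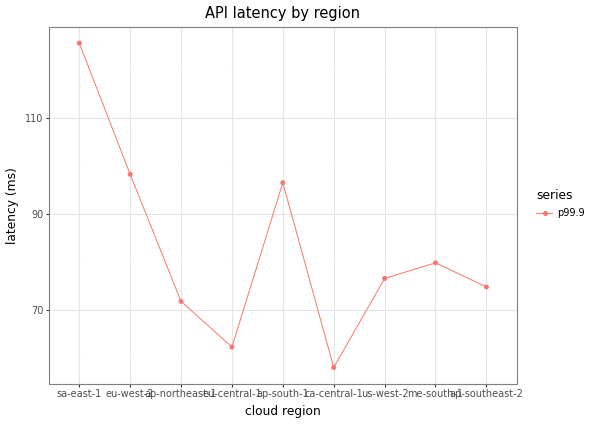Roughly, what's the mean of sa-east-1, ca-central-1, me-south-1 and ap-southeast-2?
≈ 85

(130 + 60 + 80 + 70) / 4 ≈ 85.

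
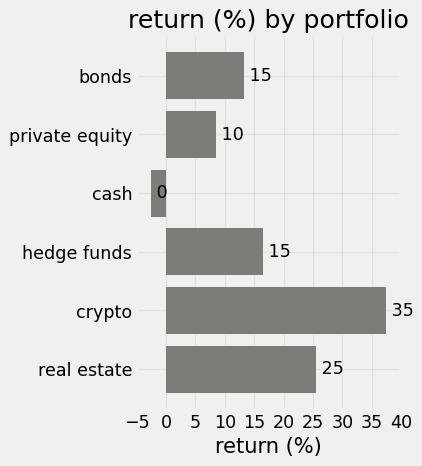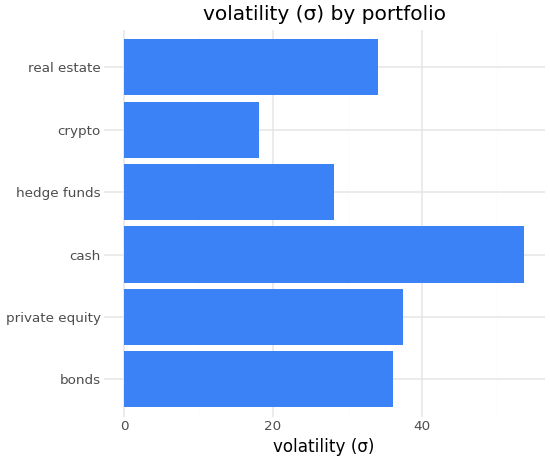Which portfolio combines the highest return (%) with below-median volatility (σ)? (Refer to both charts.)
Chart 2 median volatility (σ) ≈ 35; below-median portfolios: hedge funds, crypto, real estate. Among those, crypto has the highest return (%) (≈ 35).

crypto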